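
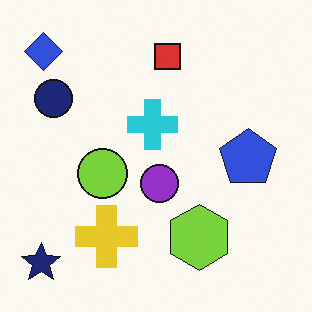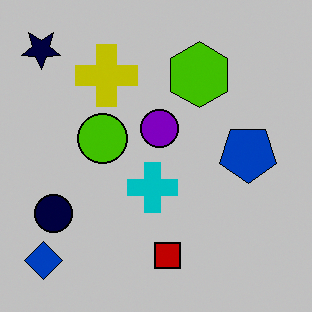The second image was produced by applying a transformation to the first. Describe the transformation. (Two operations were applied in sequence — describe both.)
Aggressively posterized, then flipped vertically (top ↔ bottom).

Each flat color has snapped to a coarser quantized level — most visibly, the near-white background has dropped to a flat grey. The navy star is in the bottom-left of the first image and the top-left of the second — shapes on opposite sides of the horizontal midline have swapped in a mirror flip.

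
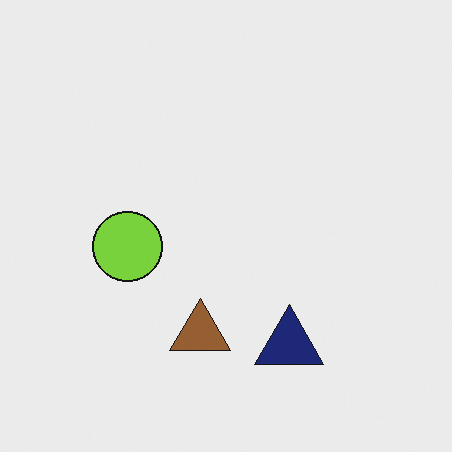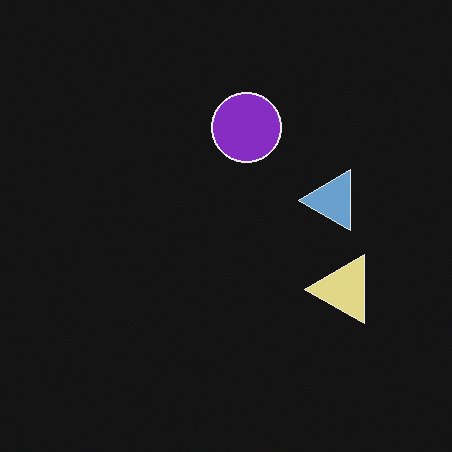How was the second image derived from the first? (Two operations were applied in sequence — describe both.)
The image was transposed (reflected across the top-left ↔ bottom-right diagonal), then color-inverted (negative).

Shapes have swapped their row and column positions — what was in the top-right is now in the bottom-left — a diagonal reflection. The light background has become dark and every shape's color is its complement — a photographic negative.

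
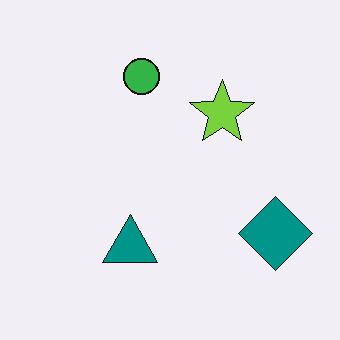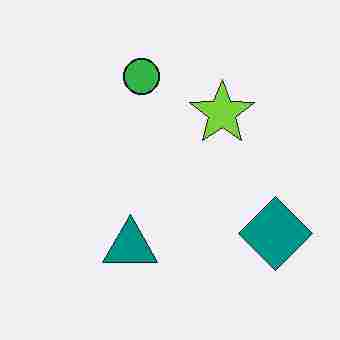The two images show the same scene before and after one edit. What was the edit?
The transformation is: degraded with heavy JPEG compression.

Blocky 8×8 compression artifacts appear around shape edges and the flat background shows ringing — characteristic JPEG degradation.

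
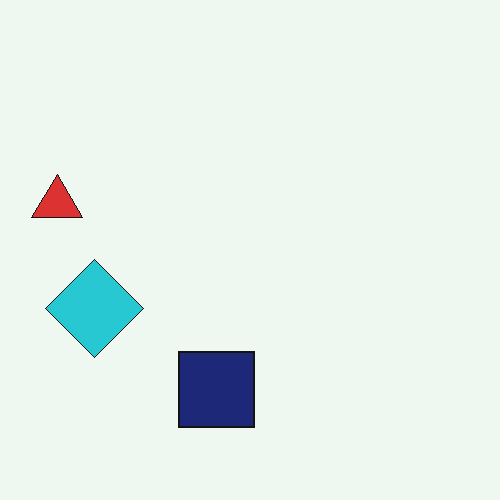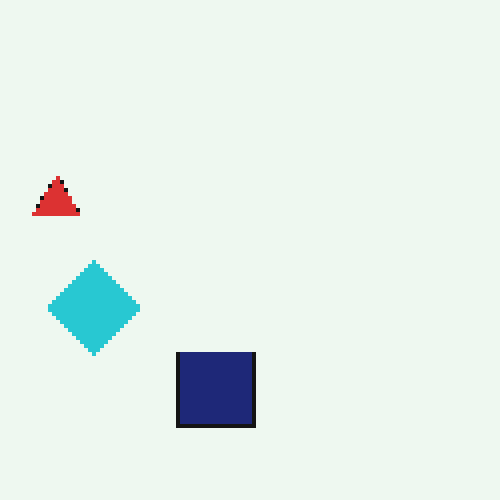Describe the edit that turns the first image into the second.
The second image is the first mildly pixelated.

Shapes are reduced to large square blocks; fine edges and outlines are lost — a downscale-then-upscale (mosaic) effect.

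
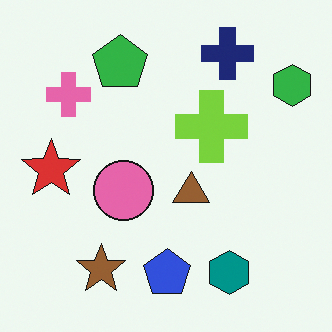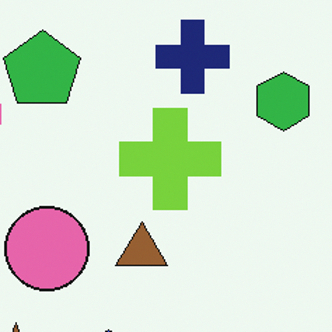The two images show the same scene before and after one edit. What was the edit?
Cropped to a modestly smaller region and rescaled.

The visible shapes are larger and the field of view is narrower; shapes near the original edges may be partly or wholly outside the frame — a crop-and-rescale.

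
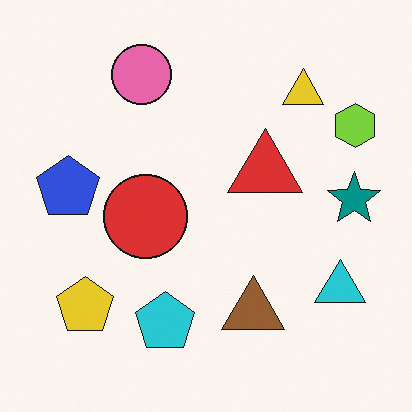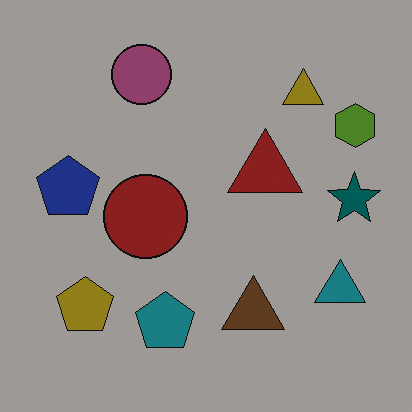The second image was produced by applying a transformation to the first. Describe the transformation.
Noticeably darkened.

Every pixel — background and shapes alike — is uniformly darkened.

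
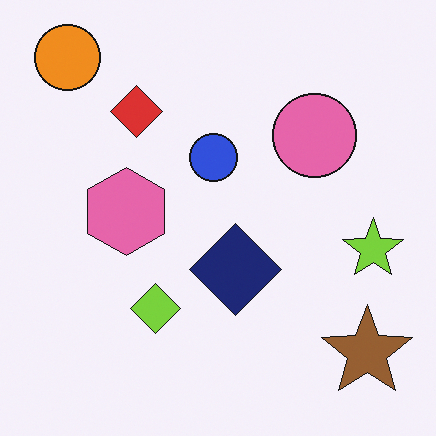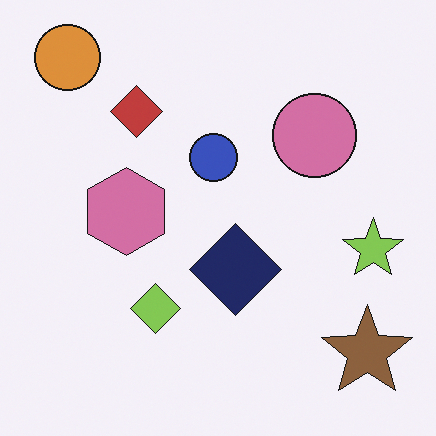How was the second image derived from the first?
The image was slightly desaturated.

All colors are more muted and greyish — a global saturation change.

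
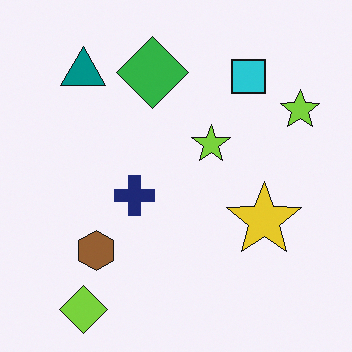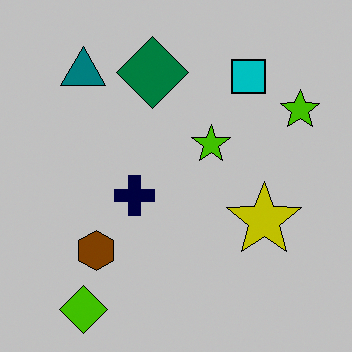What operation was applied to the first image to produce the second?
This is the original image heavily posterized to just a handful of flat colors.

Each flat color has snapped to a coarser quantized level — most visibly, the near-white background has dropped to a flat grey.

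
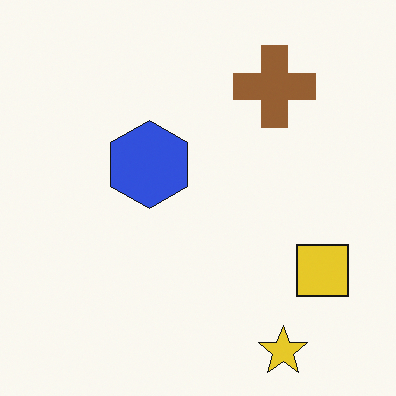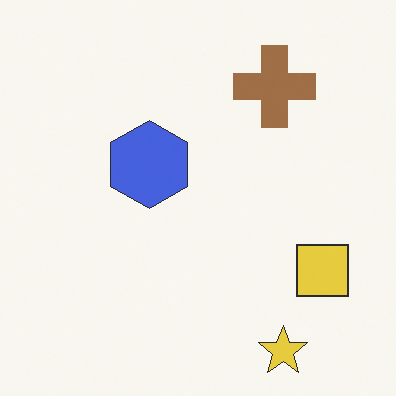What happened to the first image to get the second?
The second image is the first given slightly reduced contrast.

Tones are pushed toward mid-grey across the whole image — a global contrast change.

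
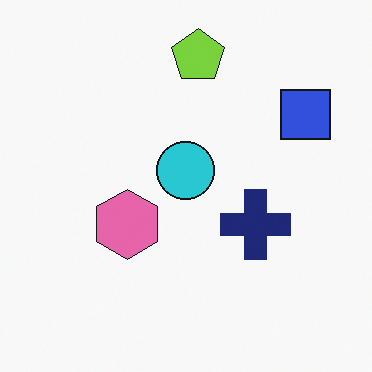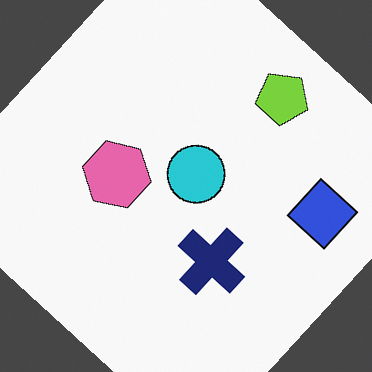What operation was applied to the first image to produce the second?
It was rotated clockwise by a large amount — several tens of degrees.

Every shape is tilted by the same angle and the image corners show triangular fill wedges — a whole-image rotation by a non-right angle.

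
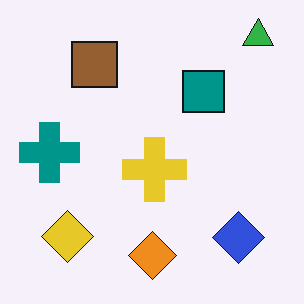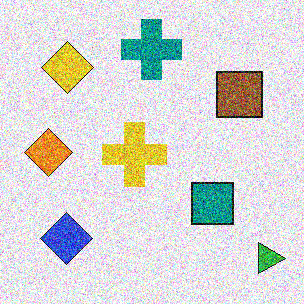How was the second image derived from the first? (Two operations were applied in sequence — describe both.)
The transformation is: rotated 90° clockwise, then degraded with heavy additive noise.

The green triangle sits in the top-right of the first image and the bottom-right of the second — consistent with a whole-image 90° clockwise rotation. Random speckle covers the whole image, including the flat background.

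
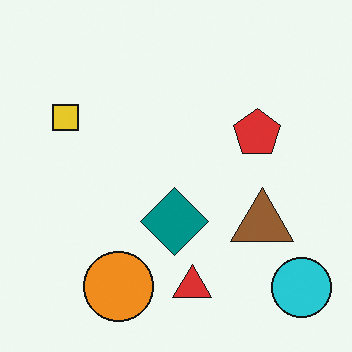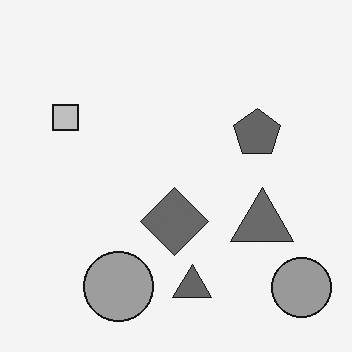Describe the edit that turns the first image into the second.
This is the original image converted to grayscale.

All color is removed — every shape is now a shade of grey.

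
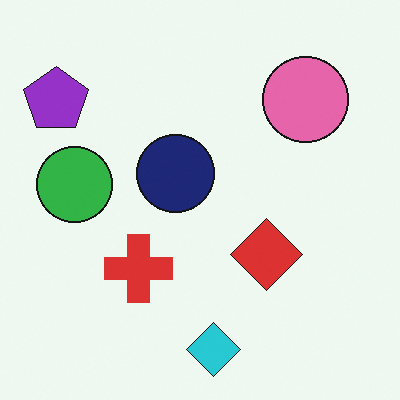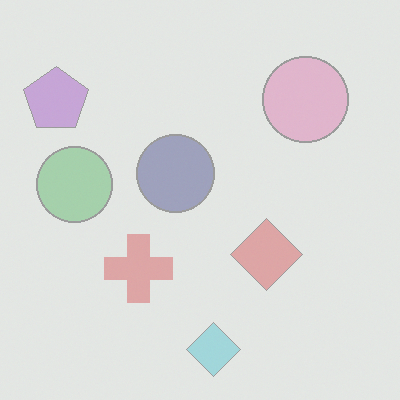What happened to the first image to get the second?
The second image is the first given much lower contrast.

Tones are pushed toward mid-grey across the whole image — a global contrast change.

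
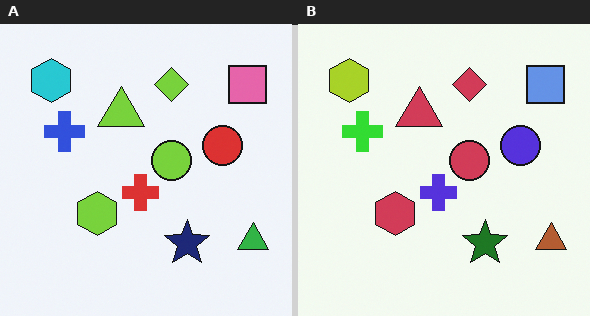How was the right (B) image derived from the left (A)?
The right (B) image is the left (A) hue-shifted through roughly half the color wheel.

Every shape's color has rotated by the same amount around the hue wheel — a uniform hue shift.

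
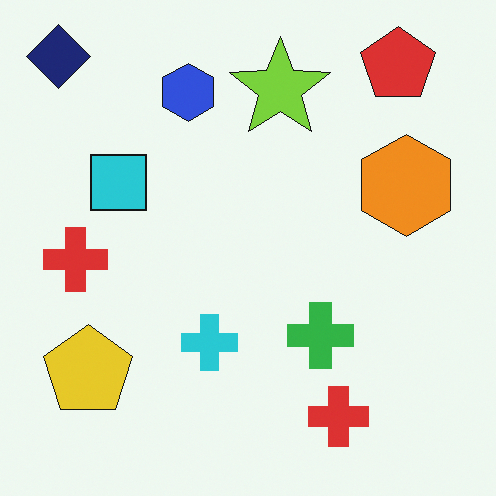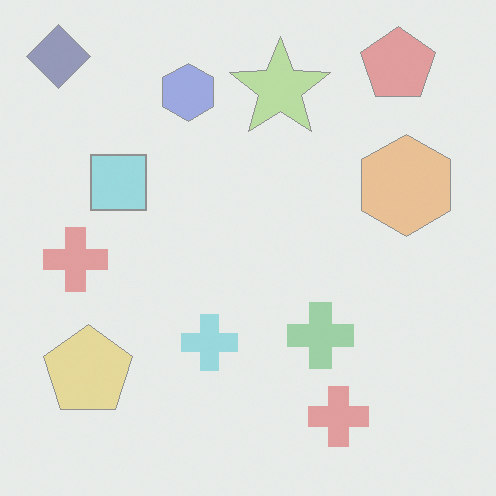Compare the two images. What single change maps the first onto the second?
It was washed out (contrast reduced).

Tones are pushed toward mid-grey across the whole image — a global contrast change.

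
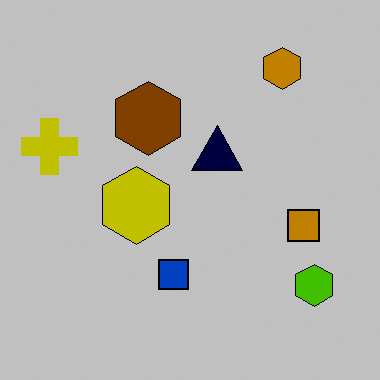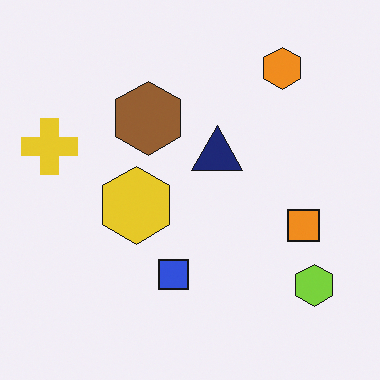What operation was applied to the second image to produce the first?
Aggressively posterized.

Each flat color has snapped to a coarser quantized level — most visibly, the near-white background has dropped to a flat grey.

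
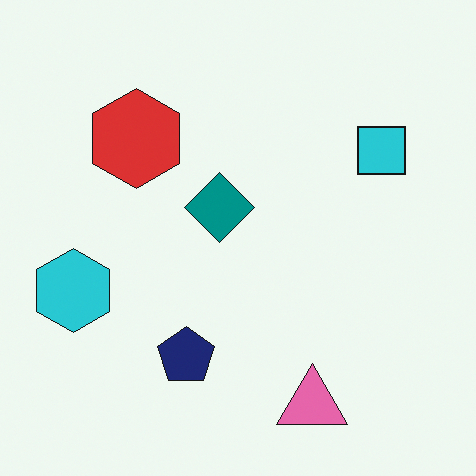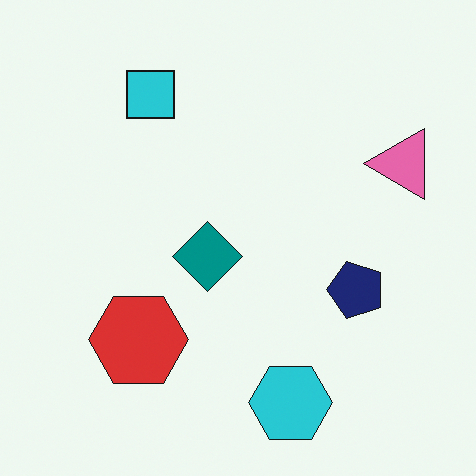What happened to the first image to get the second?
This is the original image rotated 90° counter-clockwise.

The pink triangle sits in the bottom of the first image and the right of the second — consistent with a whole-image 90° counter-clockwise rotation.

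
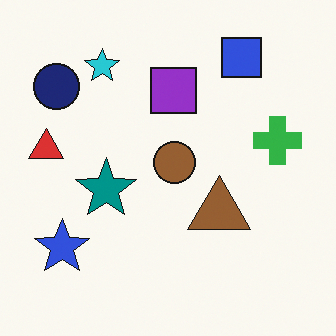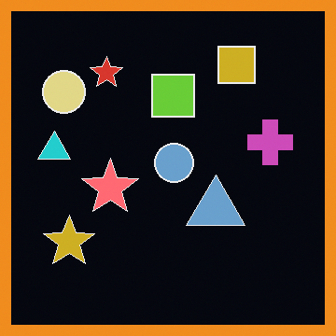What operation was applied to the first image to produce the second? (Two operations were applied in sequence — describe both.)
It was color-inverted (negative), then framed with a orange border.

The light background has become dark and every shape's color is its complement — a photographic negative. A solid orange frame runs around the edge of the second image, with the content slightly shrunk inside it.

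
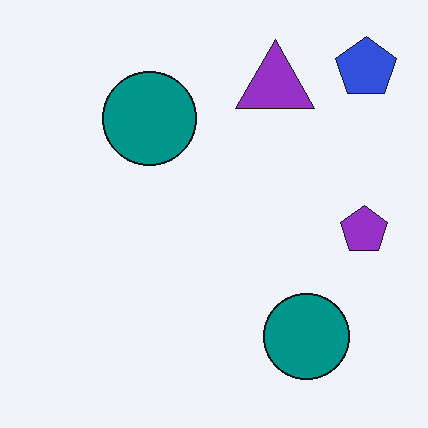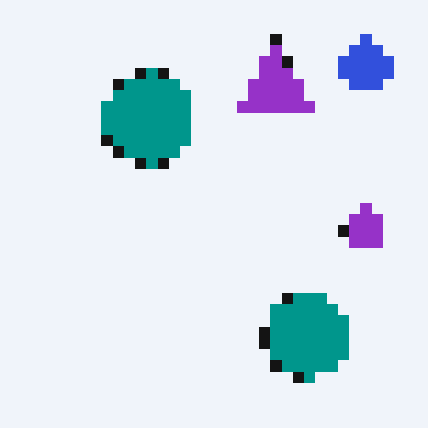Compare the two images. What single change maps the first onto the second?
The second image is the first coarsely pixelated.

Shapes are reduced to large square blocks; fine edges and outlines are lost — a downscale-then-upscale (mosaic) effect.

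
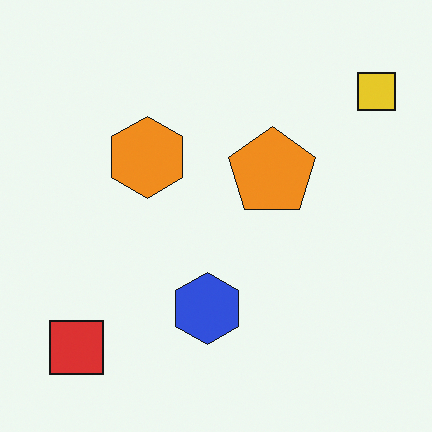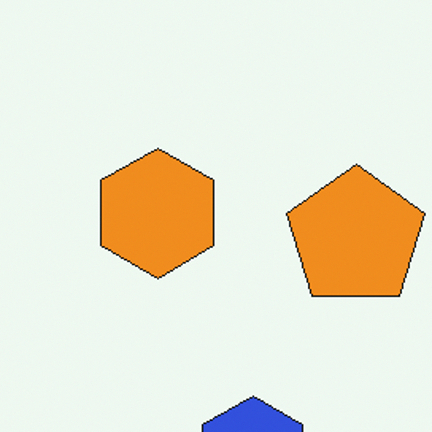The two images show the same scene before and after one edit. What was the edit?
Cropped to a modestly smaller region and rescaled.

The visible shapes are larger and the field of view is narrower; shapes near the original edges may be partly or wholly outside the frame — a crop-and-rescale.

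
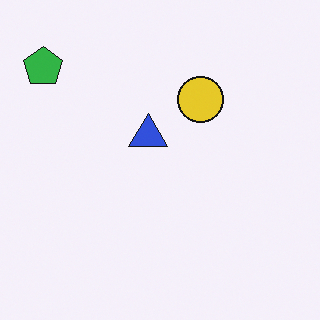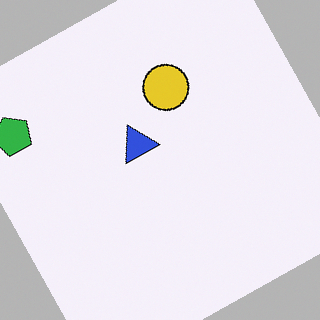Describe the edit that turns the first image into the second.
The transformation is: rotated counter-clockwise by a clearly visible amount.

Every shape is tilted by the same angle and the image corners show triangular fill wedges — a whole-image rotation by a non-right angle.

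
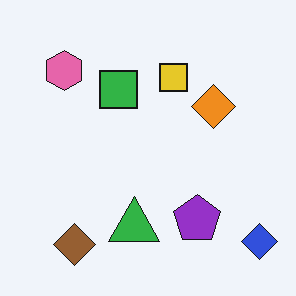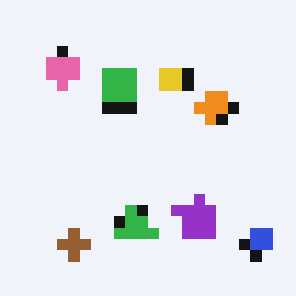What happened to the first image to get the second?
The second image is the first heavily pixelated into large blocks.

Shapes are reduced to large square blocks; fine edges and outlines are lost — a downscale-then-upscale (mosaic) effect.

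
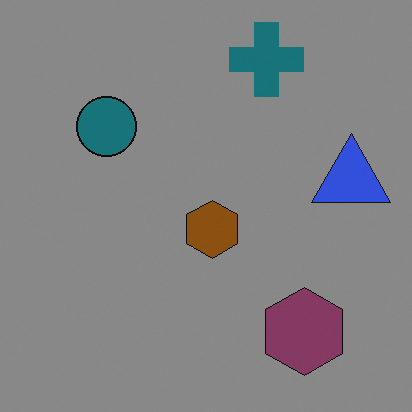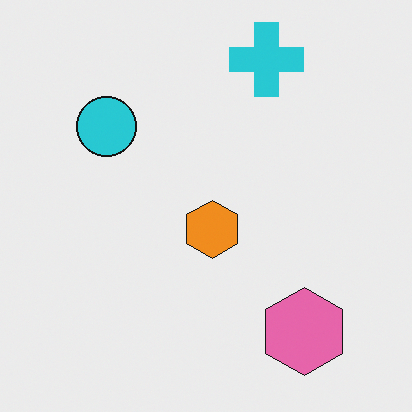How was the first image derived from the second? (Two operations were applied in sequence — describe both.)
This is the original image noticeably darkened, then overlaid with an additional blue triangle.

Every pixel — background and shapes alike — is uniformly darkened. A blue triangle appears in the first image that is absent from the second.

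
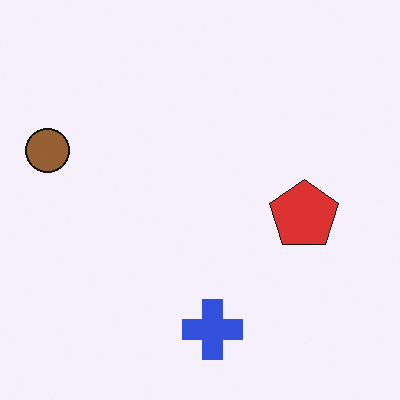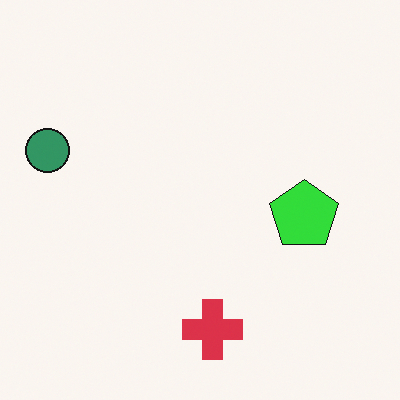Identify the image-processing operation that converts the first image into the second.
Hue-shifted by a moderate amount.

Every shape's color has rotated by the same amount around the hue wheel — a uniform hue shift.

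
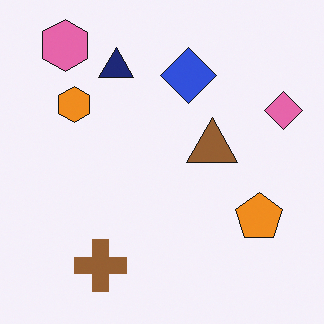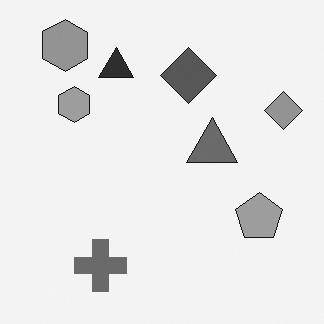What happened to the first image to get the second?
The second image is the first converted to grayscale.

All color is removed — every shape is now a shade of grey.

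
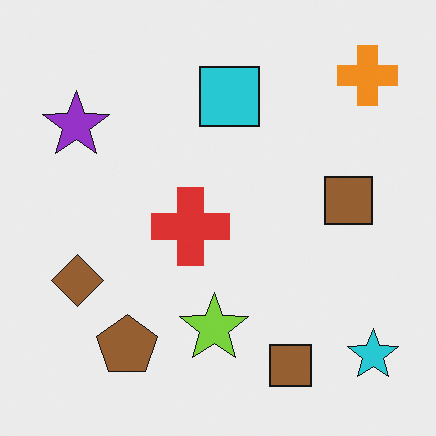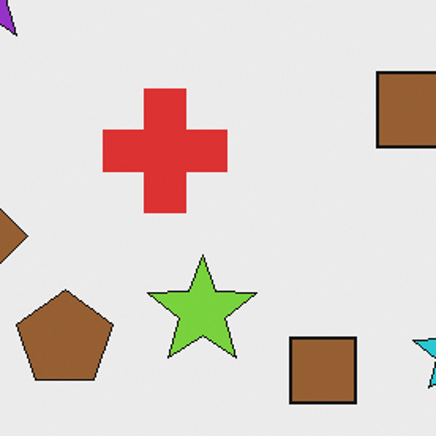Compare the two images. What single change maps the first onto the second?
Cropped slightly and scaled back up.

The visible shapes are larger and the field of view is narrower; shapes near the original edges may be partly or wholly outside the frame — a crop-and-rescale.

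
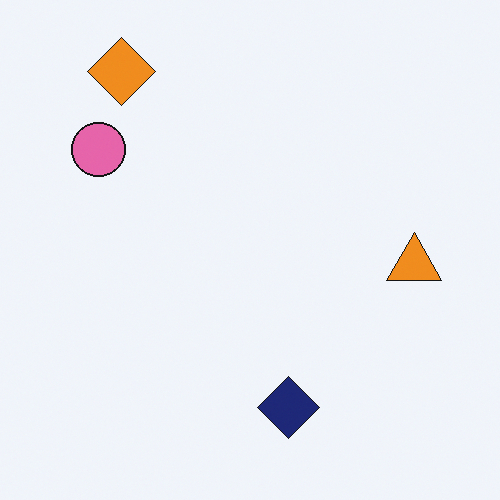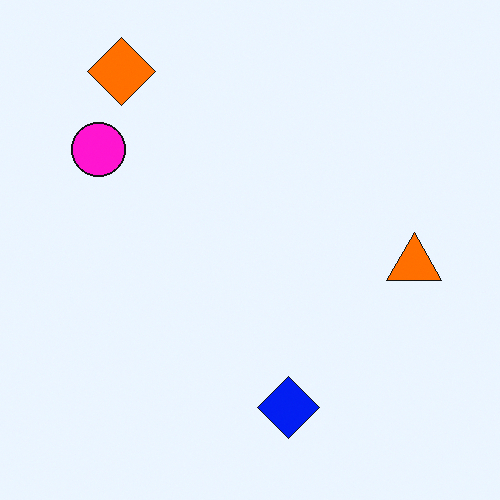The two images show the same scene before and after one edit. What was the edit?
The second image is the first made much more vivid (saturation change).

All colors are more vivid — a global saturation change.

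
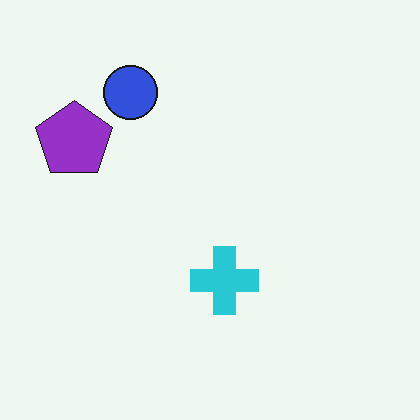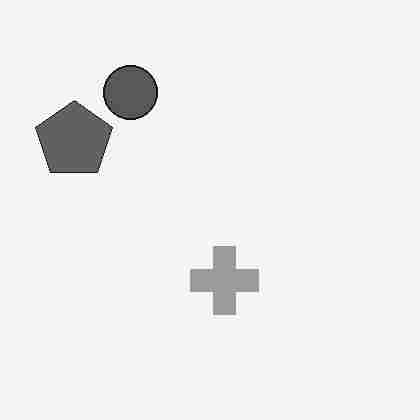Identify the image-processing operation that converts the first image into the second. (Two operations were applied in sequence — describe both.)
The image was converted to grayscale, then heavily JPEG-compressed with obvious blocking artifacts.

All color is removed — every shape is now a shade of grey. Blocky 8×8 compression artifacts appear around shape edges and the flat background shows ringing — characteristic JPEG degradation.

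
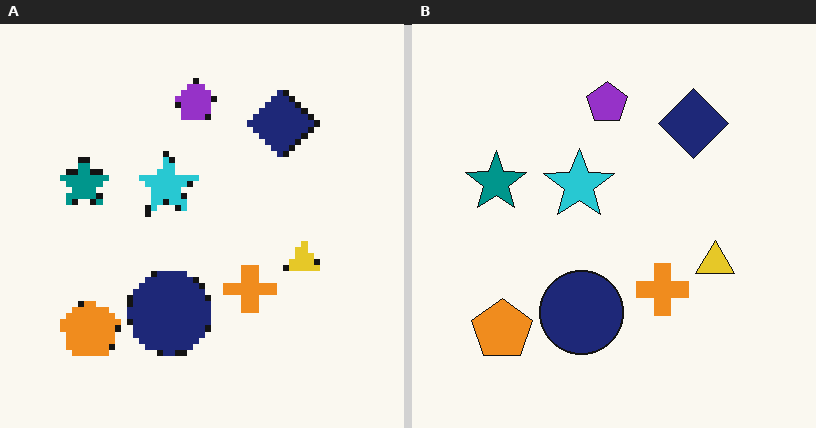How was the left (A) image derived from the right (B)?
The left (A) image is the right (B) pixelated into visible square blocks.

Shapes are reduced to large square blocks; fine edges and outlines are lost — a downscale-then-upscale (mosaic) effect.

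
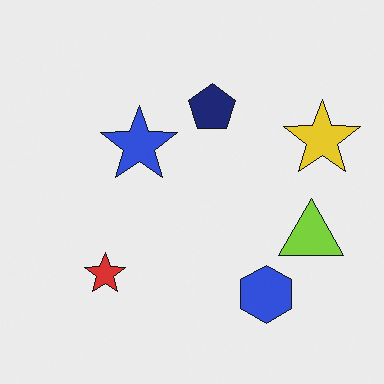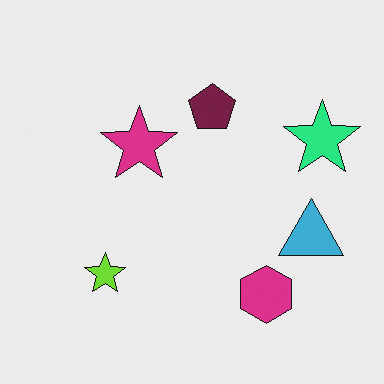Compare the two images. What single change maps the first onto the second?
The image was hue-shifted through roughly a third of the color wheel.

Every shape's color has rotated by the same amount around the hue wheel — a uniform hue shift.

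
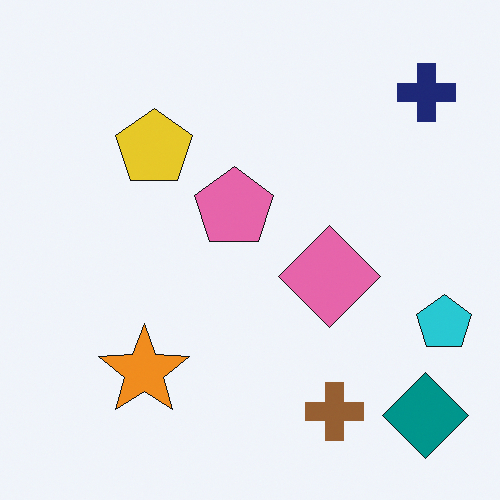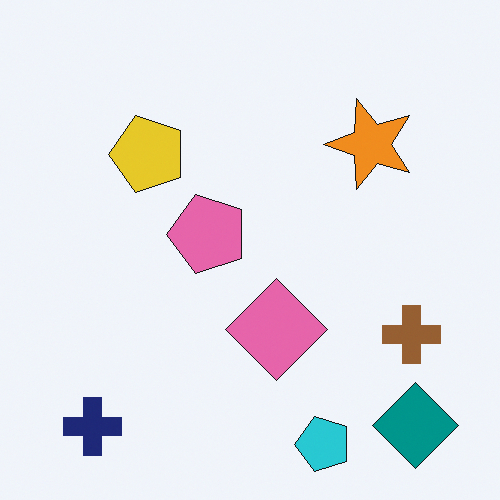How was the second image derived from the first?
The second image is the first transposed (reflected across the top-left ↔ bottom-right diagonal).

Shapes have swapped their row and column positions — what was in the top-right is now in the bottom-left — a diagonal reflection.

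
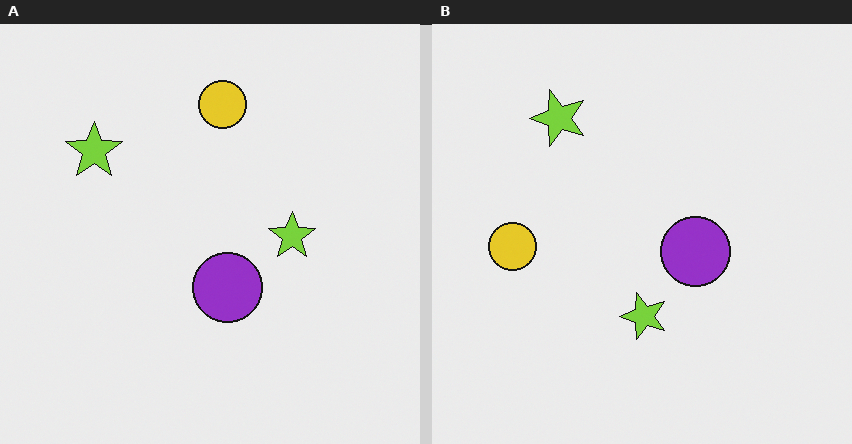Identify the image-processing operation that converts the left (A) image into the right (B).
The image was transposed (reflected across the top-left ↔ bottom-right diagonal).

Shapes have swapped their row and column positions — what was in the top-right is now in the bottom-left — a diagonal reflection.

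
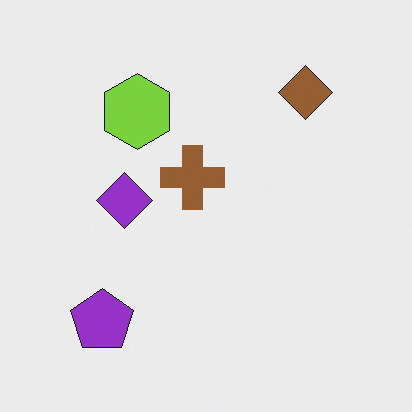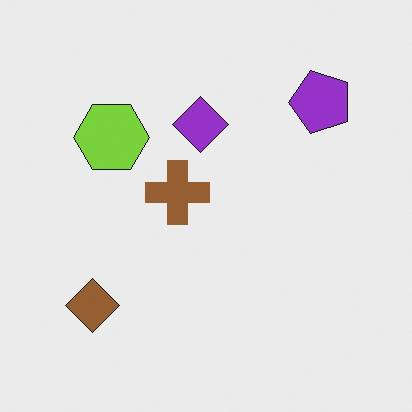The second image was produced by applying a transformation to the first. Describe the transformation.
The transformation is: transposed (reflected across the top-left ↔ bottom-right diagonal).

Shapes have swapped their row and column positions — what was in the top-right is now in the bottom-left — a diagonal reflection.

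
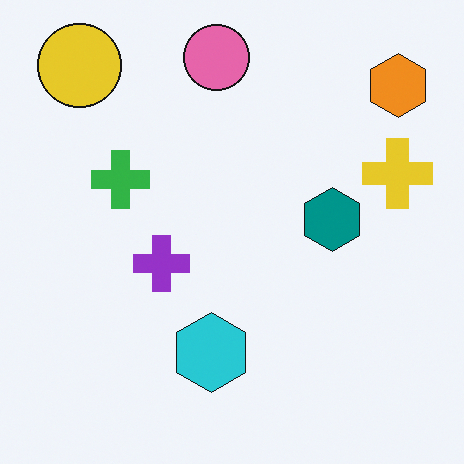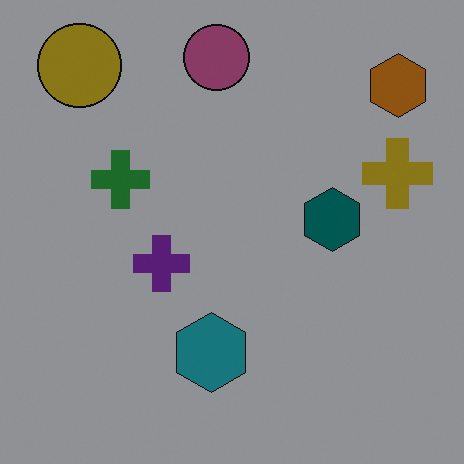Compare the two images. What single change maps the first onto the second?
This is the original image noticeably darkened.

Every pixel — background and shapes alike — is uniformly darkened.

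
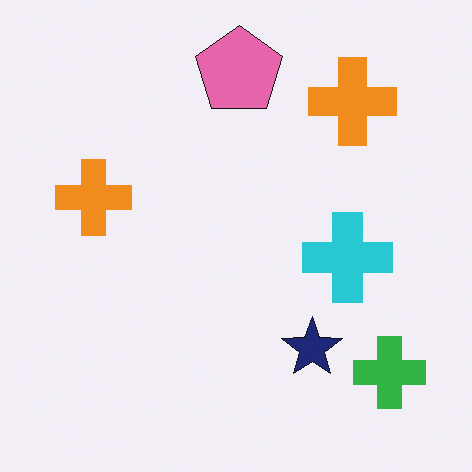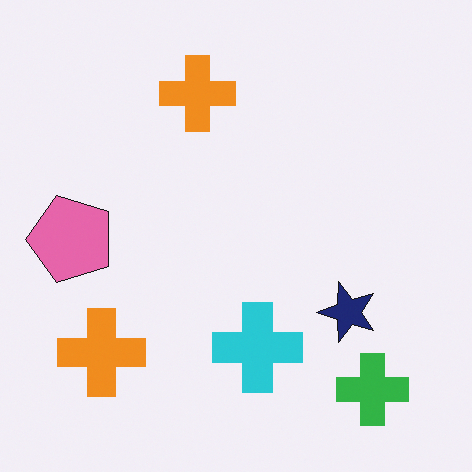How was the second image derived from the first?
It was transposed (reflected across the top-left ↔ bottom-right diagonal).

Shapes have swapped their row and column positions — what was in the top-right is now in the bottom-left — a diagonal reflection.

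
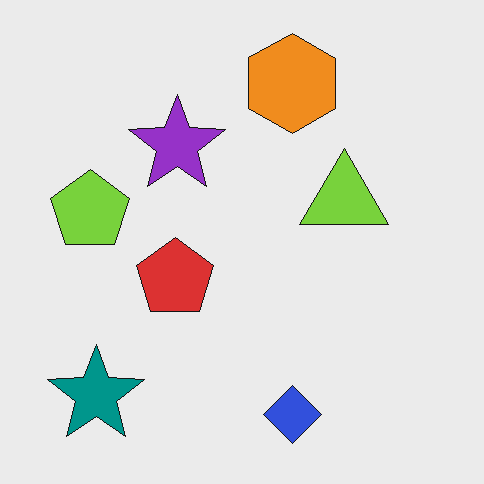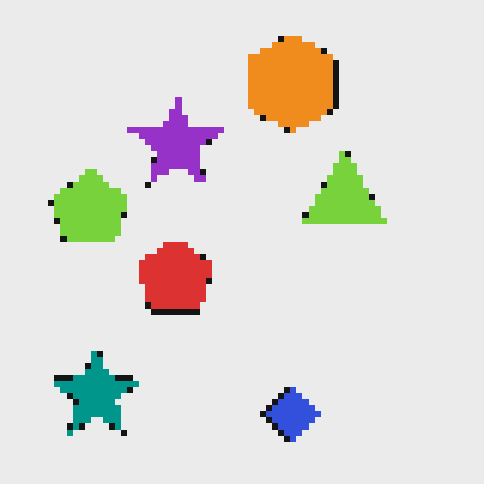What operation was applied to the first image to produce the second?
This is the original image moderately pixelated.

Shapes are reduced to large square blocks; fine edges and outlines are lost — a downscale-then-upscale (mosaic) effect.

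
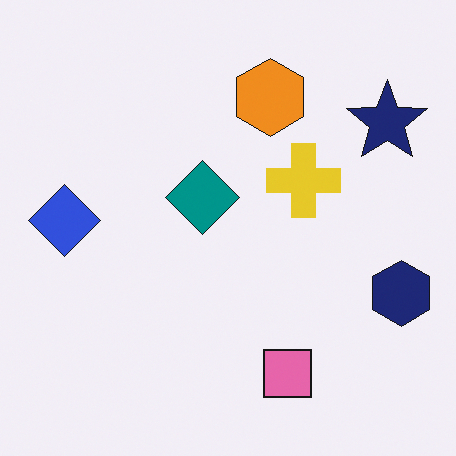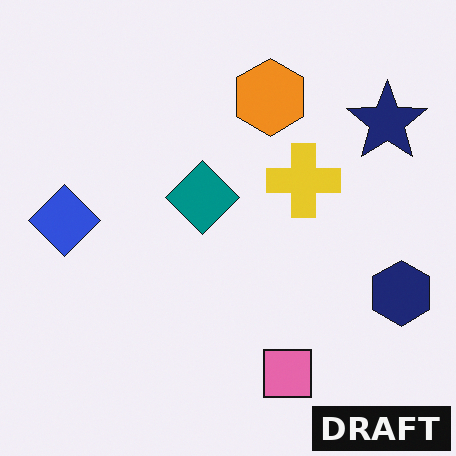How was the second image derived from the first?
It was watermarked with the text "DRAFT" in the lower-right corner.

A dark label reading "DRAFT" appears in the lower-right corner.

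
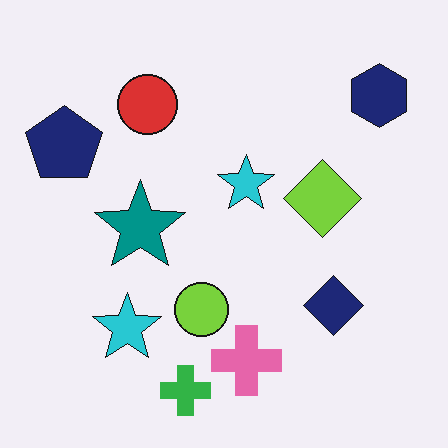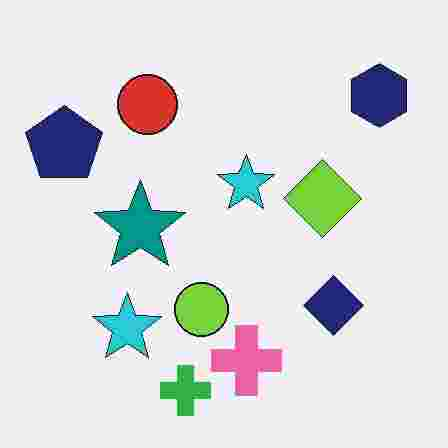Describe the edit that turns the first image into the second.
Heavily JPEG-compressed with obvious blocking artifacts.

Blocky 8×8 compression artifacts appear around shape edges and the flat background shows ringing — characteristic JPEG degradation.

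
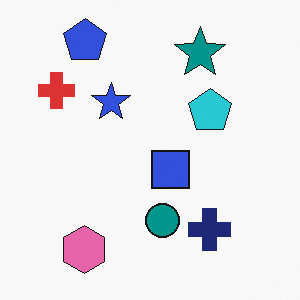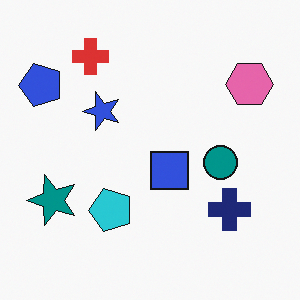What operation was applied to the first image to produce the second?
The image was transposed (reflected across the top-left ↔ bottom-right diagonal).

Shapes have swapped their row and column positions — what was in the top-right is now in the bottom-left — a diagonal reflection.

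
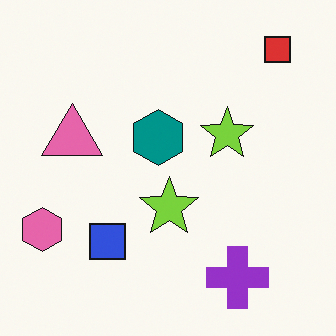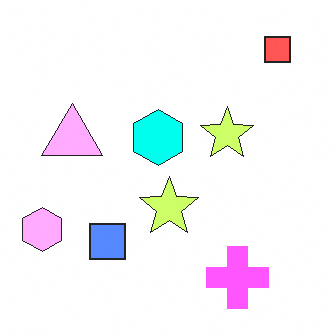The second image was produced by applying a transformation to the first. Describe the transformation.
This is the original image brightened a lot.

Every pixel — background and shapes alike — is uniformly brightened.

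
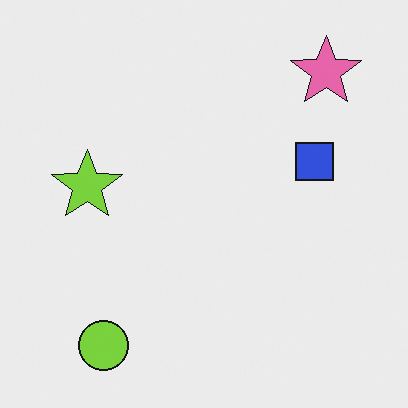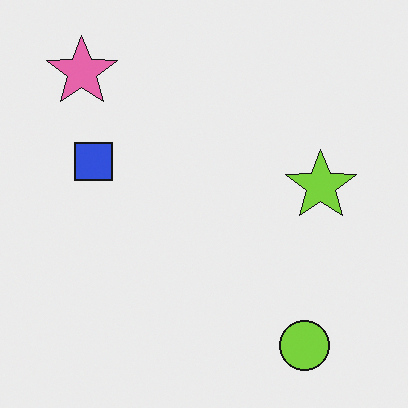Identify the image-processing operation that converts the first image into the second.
It was flipped horizontally (left ↔ right).

The pink star is in the top-right of the first image and the top-left of the second — shapes on opposite sides of the vertical midline have swapped in a mirror flip.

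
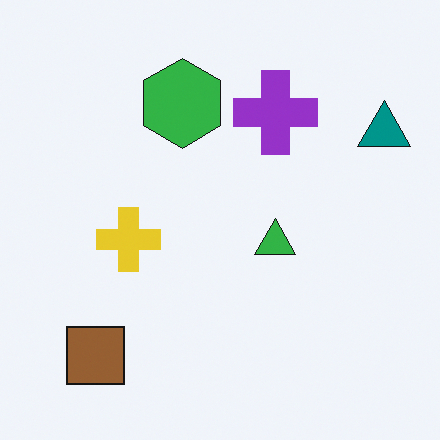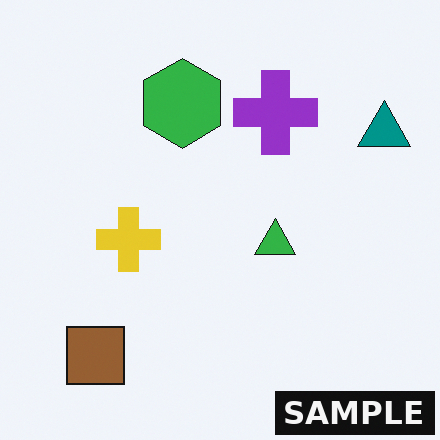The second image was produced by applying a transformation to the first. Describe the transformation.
Watermarked with the text "SAMPLE" in the lower-right corner.

A dark label reading "SAMPLE" appears in the lower-right corner.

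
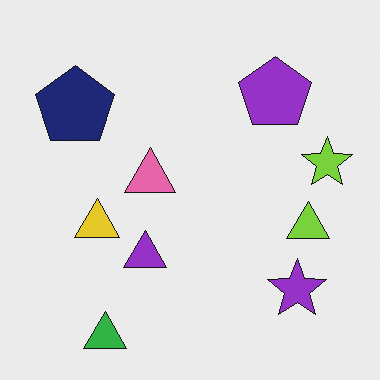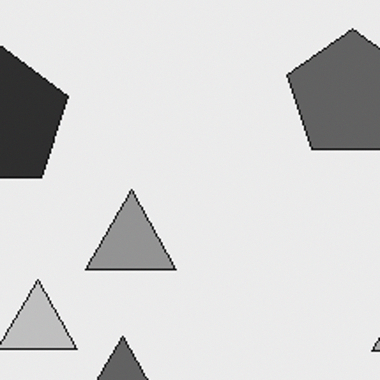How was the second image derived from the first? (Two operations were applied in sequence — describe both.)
The second image is the first converted to grayscale, then cropped to a noticeably smaller region and rescaled.

All color is removed — every shape is now a shade of grey. The visible shapes are larger and the field of view is narrower; shapes near the original edges may be partly or wholly outside the frame — a crop-and-rescale.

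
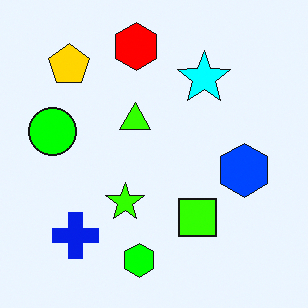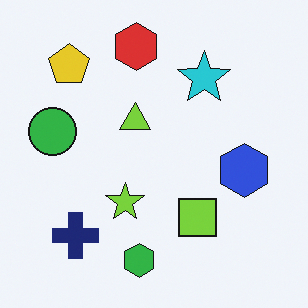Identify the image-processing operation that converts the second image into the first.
This is the original image made much more vivid (saturation change).

All colors are more vivid — a global saturation change.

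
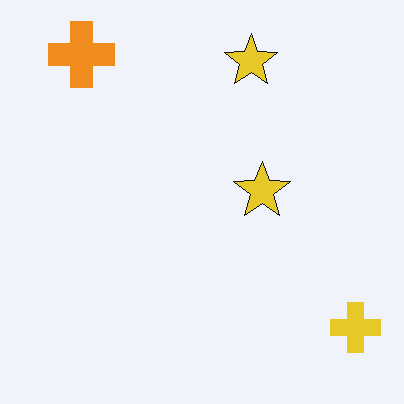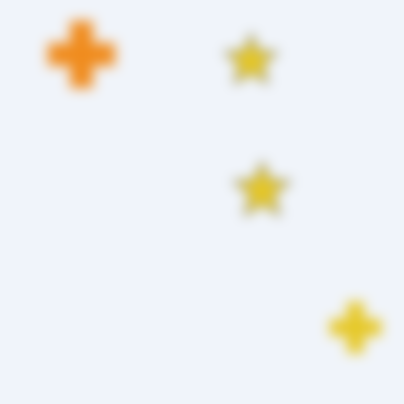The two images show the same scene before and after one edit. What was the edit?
The image was heavily blurred.

Shape edges and outlines are uniformly softened across the whole image.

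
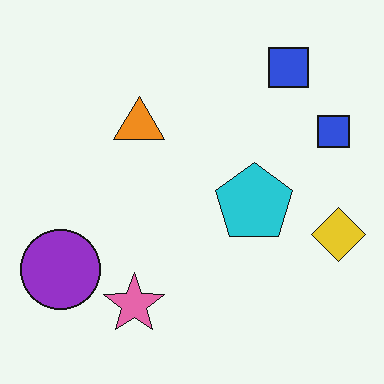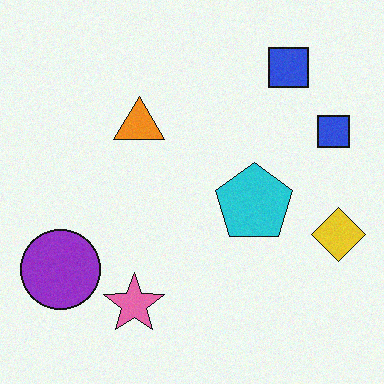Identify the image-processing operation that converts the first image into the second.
The second image is the first degraded with subtle gaussian noise.

Random speckle covers the whole image, including the flat background.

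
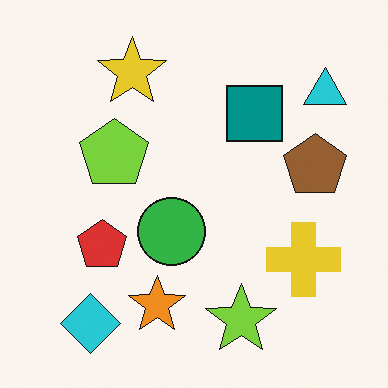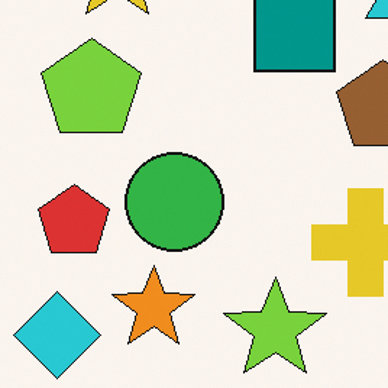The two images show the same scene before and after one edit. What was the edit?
The second image is the first cropped slightly and scaled back up.

The visible shapes are larger and the field of view is narrower; shapes near the original edges may be partly or wholly outside the frame — a crop-and-rescale.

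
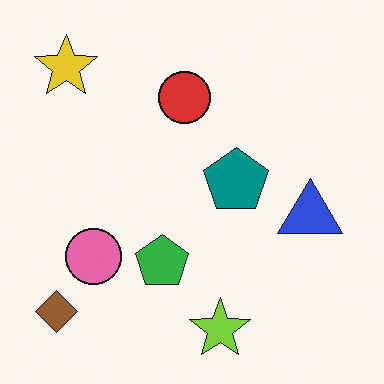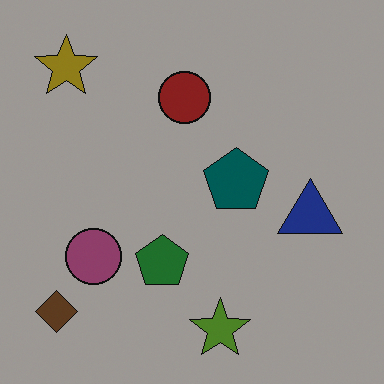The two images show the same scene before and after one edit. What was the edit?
Substantially darkened.

Every pixel — background and shapes alike — is uniformly darkened.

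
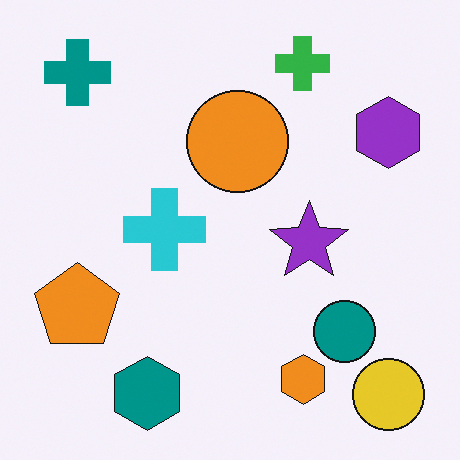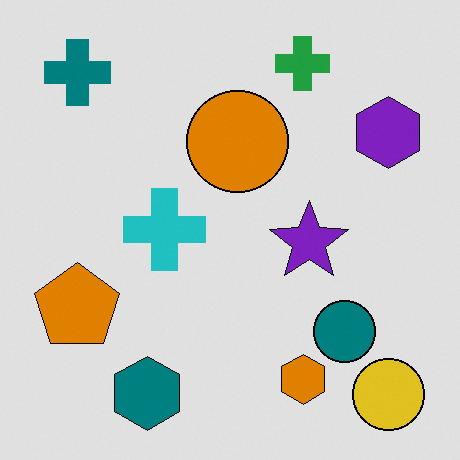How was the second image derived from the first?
It was posterized to a reduced palette.

Each flat color has snapped to a coarser quantized level — most visibly, the near-white background has dropped to a flat grey.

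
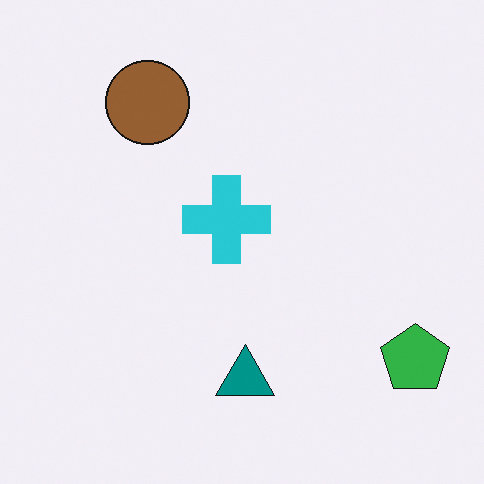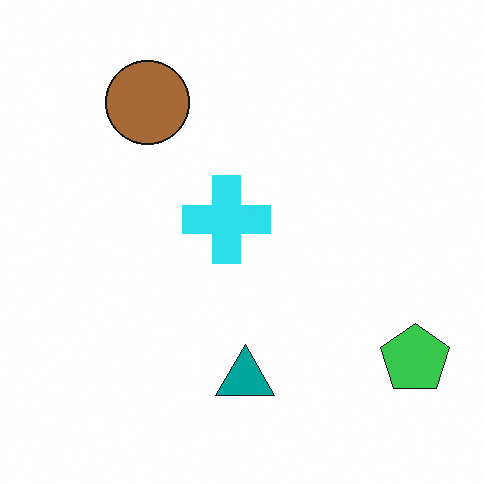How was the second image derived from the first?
The image was brightened a little.

Every pixel — background and shapes alike — is uniformly brightened.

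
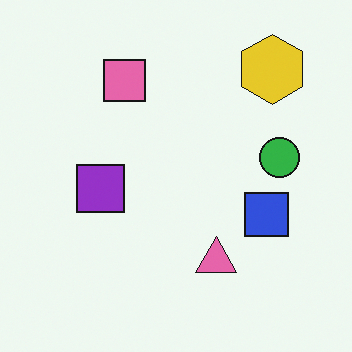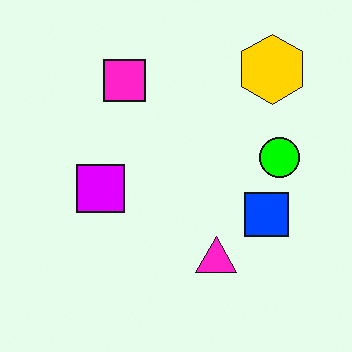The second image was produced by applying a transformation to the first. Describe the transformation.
The transformation is: heavily oversaturated.

All colors are more vivid — a global saturation change.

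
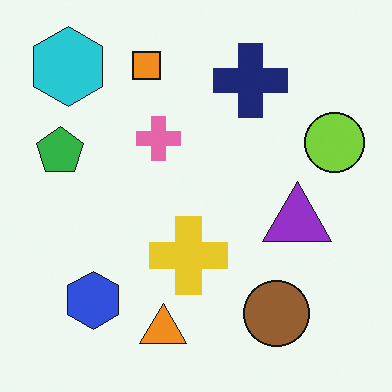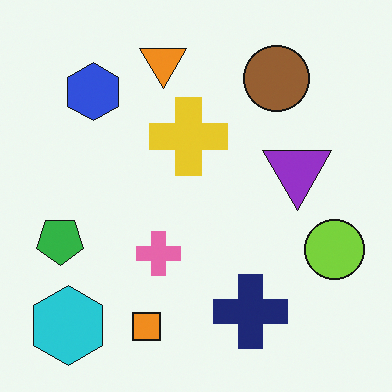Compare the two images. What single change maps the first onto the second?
Flipped vertically (top ↔ bottom).

The orange triangle is in the bottom of the first image and the top of the second — shapes on opposite sides of the horizontal midline have swapped in a mirror flip.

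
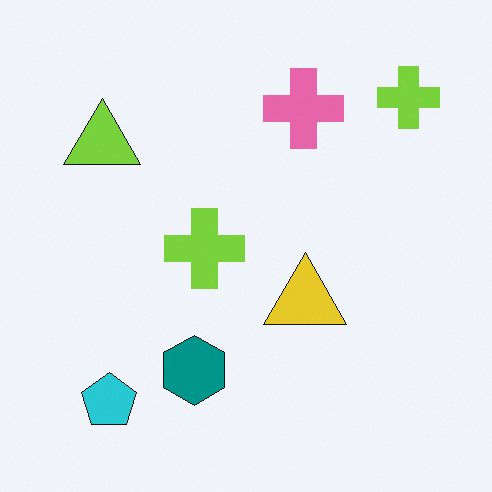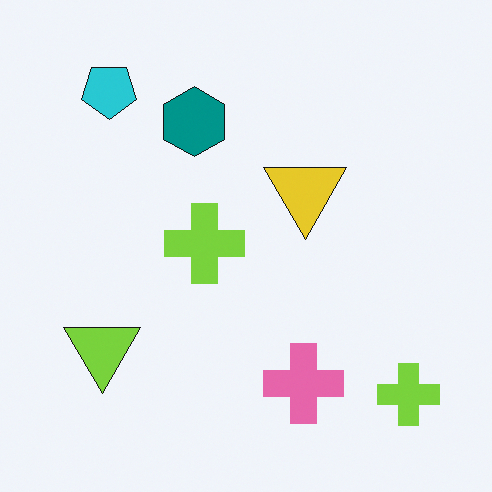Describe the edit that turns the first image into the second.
It was flipped vertically (top ↔ bottom).

The cyan pentagon is in the bottom-left of the first image and the top-left of the second — shapes on opposite sides of the horizontal midline have swapped in a mirror flip.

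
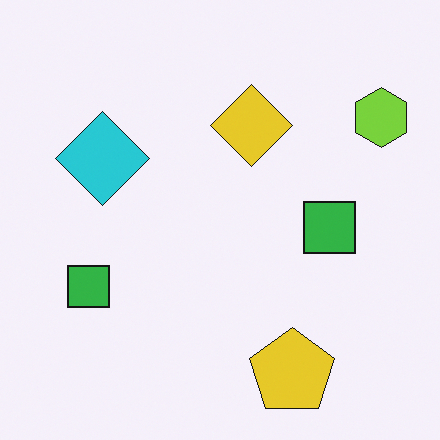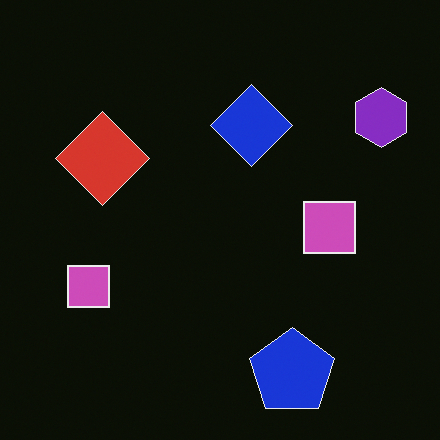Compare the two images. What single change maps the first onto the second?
It was color-inverted (negative).

The light background has become dark and every shape's color is its complement — a photographic negative.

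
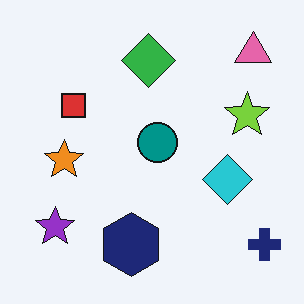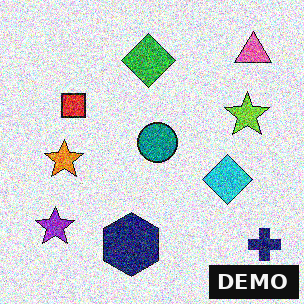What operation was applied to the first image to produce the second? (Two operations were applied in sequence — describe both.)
The second image is the first degraded with a thick layer of grain, then watermarked with the text "DEMO" in the lower-right corner.

Random speckle covers the whole image, including the flat background. A dark label reading "DEMO" appears in the lower-right corner.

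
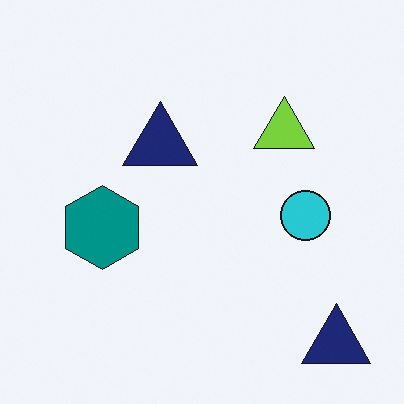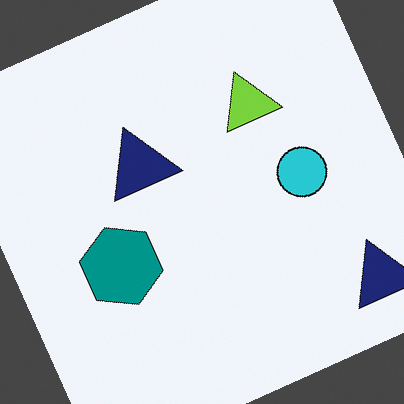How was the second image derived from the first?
The image was rotated counter-clockwise by a moderate amount.

Every shape is tilted by the same angle and the image corners show triangular fill wedges — a whole-image rotation by a non-right angle.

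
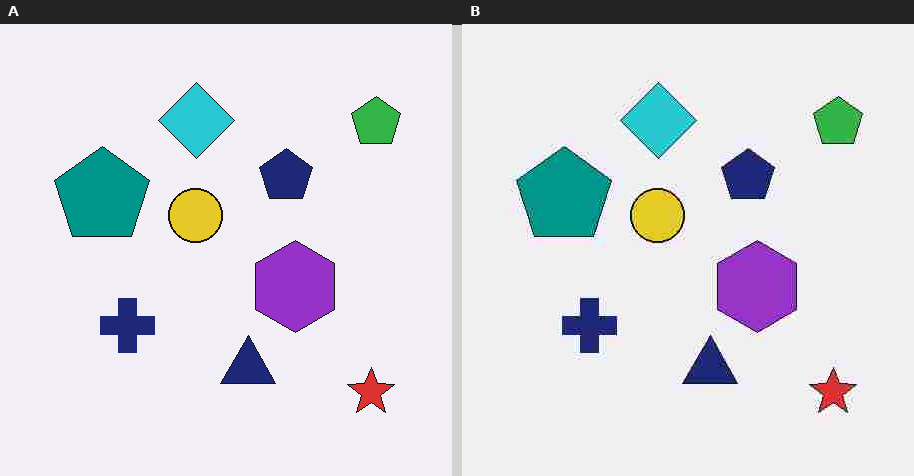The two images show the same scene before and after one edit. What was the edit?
This is the original image degraded with heavy JPEG compression.

Blocky 8×8 compression artifacts appear around shape edges and the flat background shows ringing — characteristic JPEG degradation.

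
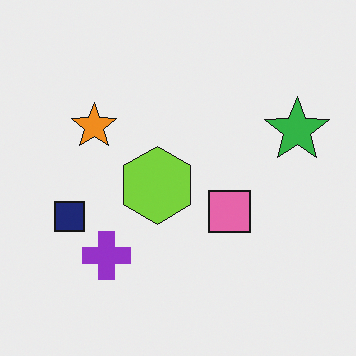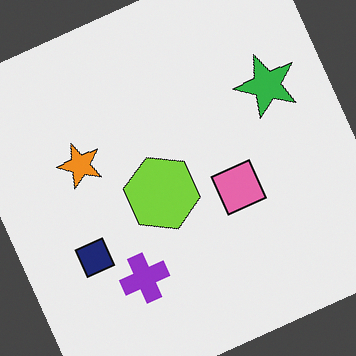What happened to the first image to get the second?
The second image is the first rotated counter-clockwise by a clearly visible amount.

Every shape is tilted by the same angle and the image corners show triangular fill wedges — a whole-image rotation by a non-right angle.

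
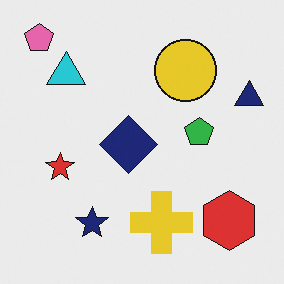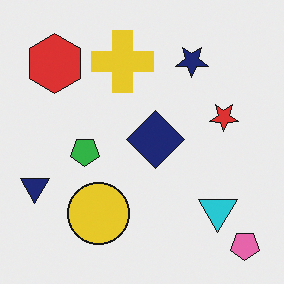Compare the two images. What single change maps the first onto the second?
This is the original image rotated 180°.

The pink pentagon sits in the top-left of the first image and the bottom-right of the second — consistent with a whole-image 180° rotation.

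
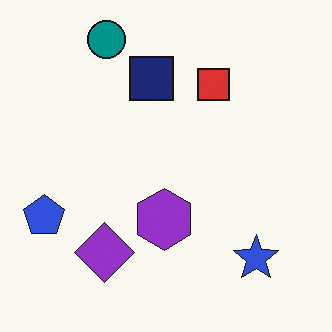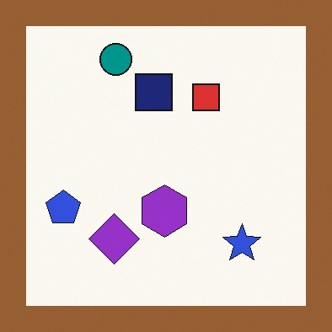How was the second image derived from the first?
The transformation is: framed with a brown border.

A solid brown frame runs around the edge of the second image, with the content slightly shrunk inside it.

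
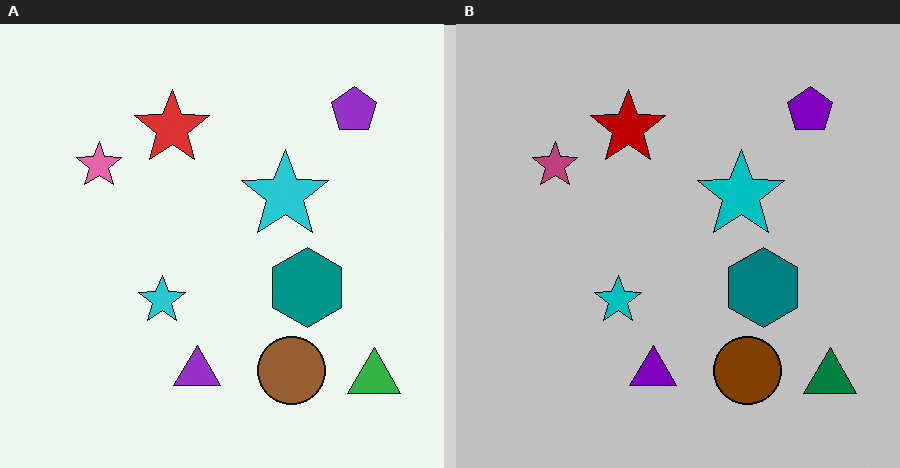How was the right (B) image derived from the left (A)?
The image was aggressively posterized.

Each flat color has snapped to a coarser quantized level — most visibly, the near-white background has dropped to a flat grey.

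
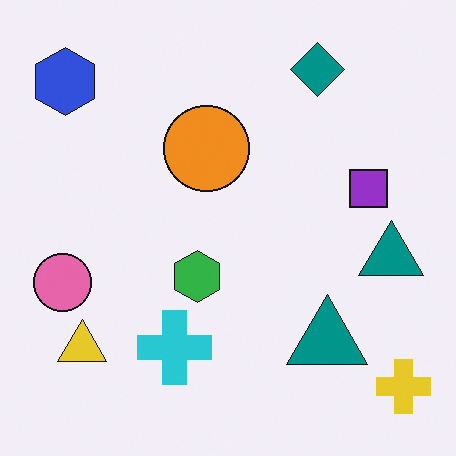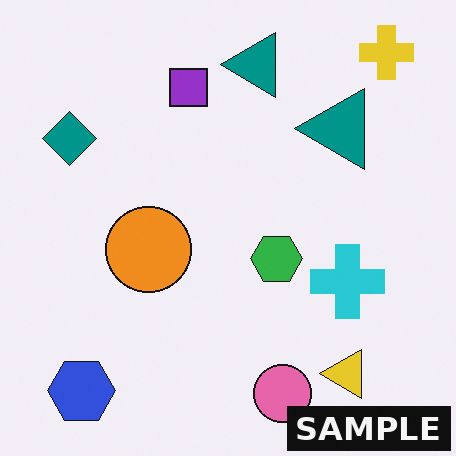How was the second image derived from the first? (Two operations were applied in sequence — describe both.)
This is the original image rotated 90° counter-clockwise, then watermarked with the text "SAMPLE" in the lower-right corner.

The yellow cross sits in the bottom-right of the first image and the top-right of the second — consistent with a whole-image 90° counter-clockwise rotation. A dark label reading "SAMPLE" appears in the lower-right corner.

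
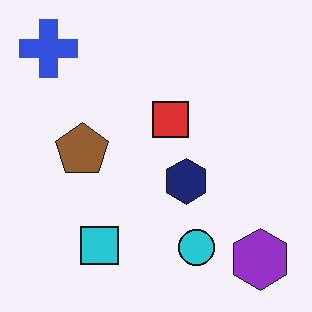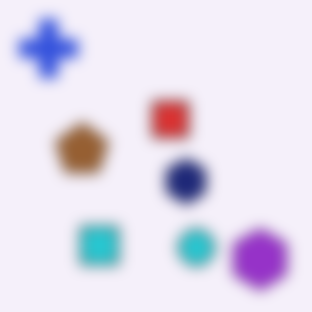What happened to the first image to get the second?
The image was strongly gaussian-blurred.

Shape edges and outlines are uniformly softened across the whole image.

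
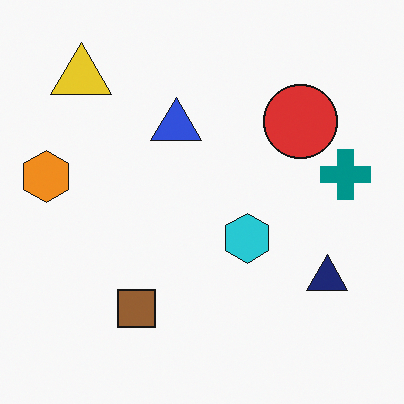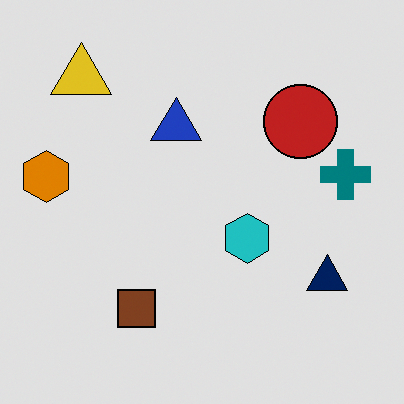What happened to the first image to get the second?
The image was moderately posterized.

Each flat color has snapped to a coarser quantized level — most visibly, the near-white background has dropped to a flat grey.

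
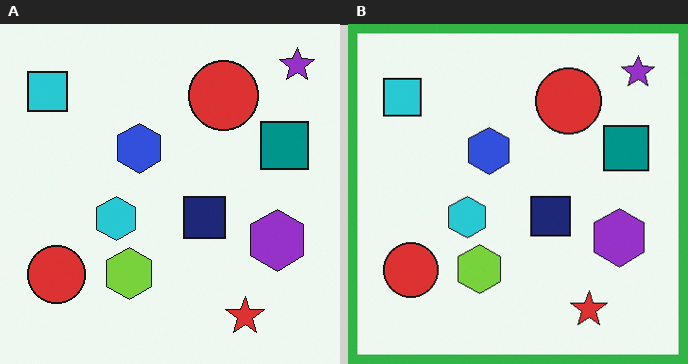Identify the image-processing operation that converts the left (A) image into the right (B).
Framed with a green border.

A solid green frame runs around the edge of the right (B) image, with the content slightly shrunk inside it.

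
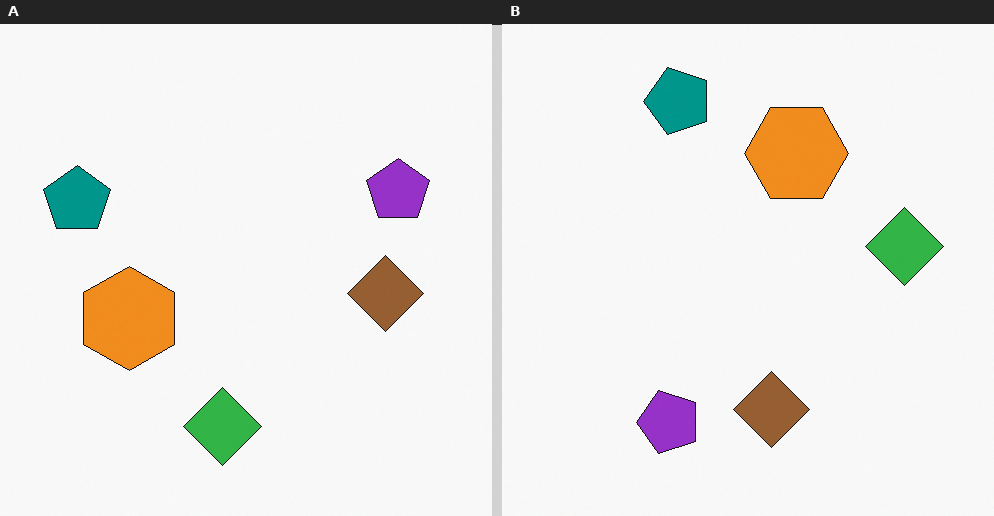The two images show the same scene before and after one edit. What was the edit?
The transformation is: transposed (reflected across the top-left ↔ bottom-right diagonal).

Shapes have swapped their row and column positions — what was in the top-right is now in the bottom-left — a diagonal reflection.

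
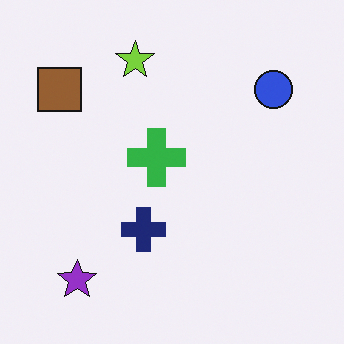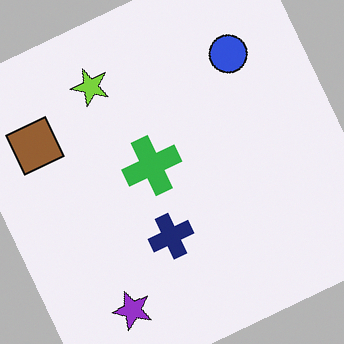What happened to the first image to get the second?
Rotated counter-clockwise by a moderate amount.

Every shape is tilted by the same angle and the image corners show triangular fill wedges — a whole-image rotation by a non-right angle.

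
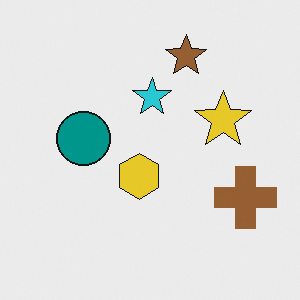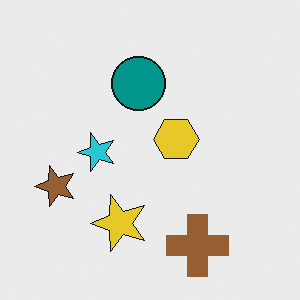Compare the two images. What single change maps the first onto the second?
It was transposed (reflected across the top-left ↔ bottom-right diagonal).

Shapes have swapped their row and column positions — what was in the top-right is now in the bottom-left — a diagonal reflection.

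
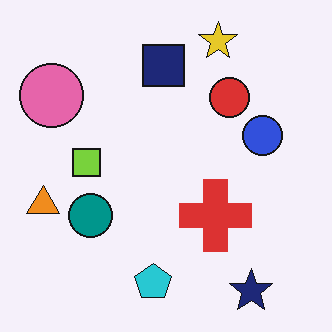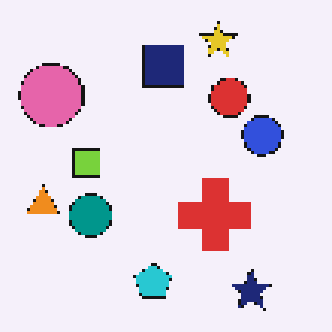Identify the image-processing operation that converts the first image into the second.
The second image is the first mildly pixelated.

Shapes are reduced to large square blocks; fine edges and outlines are lost — a downscale-then-upscale (mosaic) effect.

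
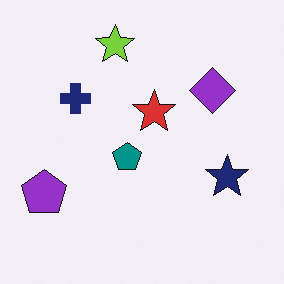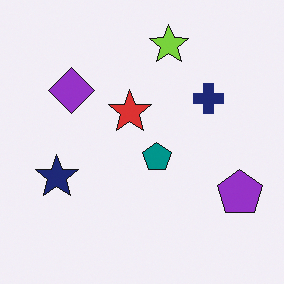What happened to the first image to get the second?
Flipped horizontally (left ↔ right).

The purple pentagon is in the bottom-left of the first image and the bottom-right of the second — shapes on opposite sides of the vertical midline have swapped in a mirror flip.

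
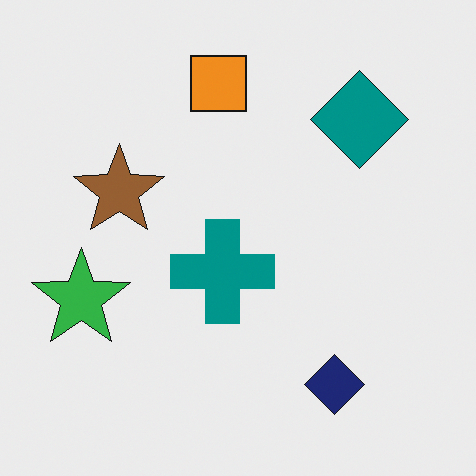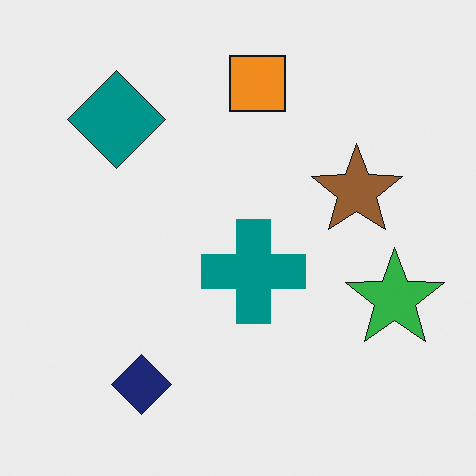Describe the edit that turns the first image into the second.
The transformation is: flipped horizontally (left ↔ right).

The green star is in the left of the first image and the right of the second — shapes on opposite sides of the vertical midline have swapped in a mirror flip.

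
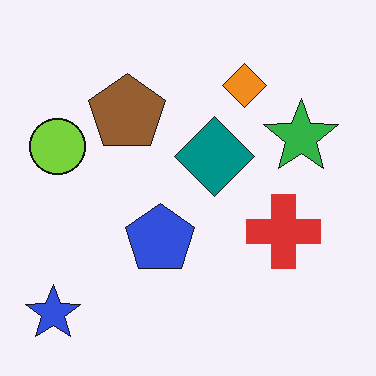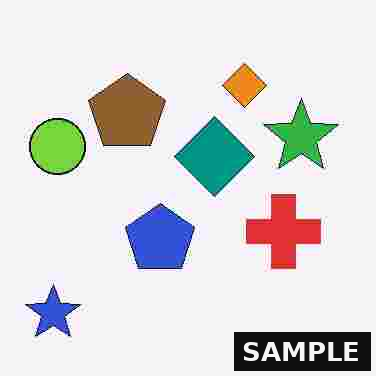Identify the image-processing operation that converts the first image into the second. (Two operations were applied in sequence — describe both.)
The image was degraded with heavy JPEG compression, then watermarked with the text "SAMPLE" in the lower-right corner.

Blocky 8×8 compression artifacts appear around shape edges and the flat background shows ringing — characteristic JPEG degradation. A dark label reading "SAMPLE" appears in the lower-right corner.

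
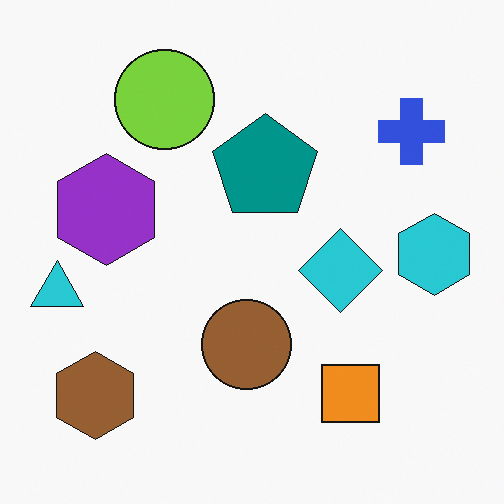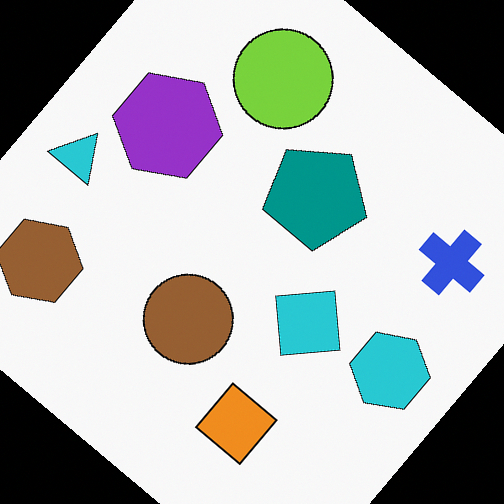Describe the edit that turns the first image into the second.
The second image is the first rotated clockwise by a large amount — several tens of degrees.

Every shape is tilted by the same angle and the image corners show triangular fill wedges — a whole-image rotation by a non-right angle.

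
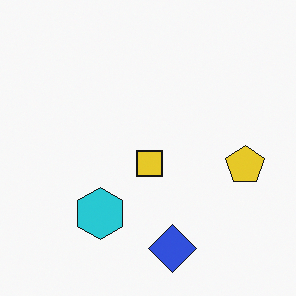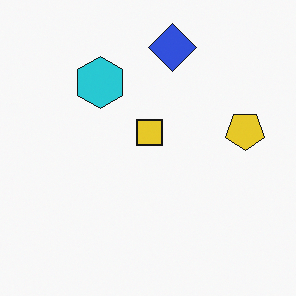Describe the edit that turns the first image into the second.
The second image is the first flipped vertically (top ↔ bottom).

The blue diamond is in the bottom of the first image and the top of the second — shapes on opposite sides of the horizontal midline have swapped in a mirror flip.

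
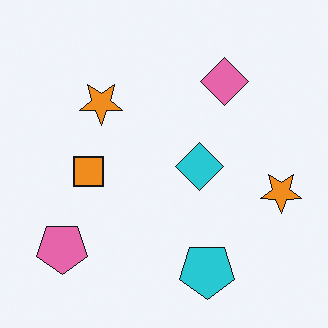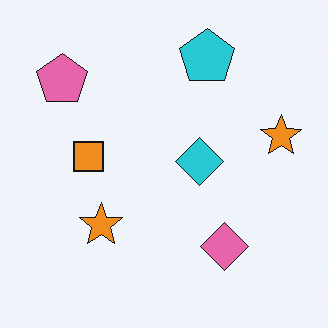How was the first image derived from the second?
This is the original image flipped vertically (top ↔ bottom).

The cyan pentagon is in the top of the second image and the bottom of the first — shapes on opposite sides of the horizontal midline have swapped in a mirror flip.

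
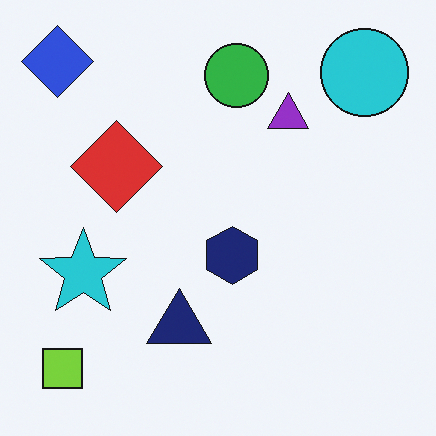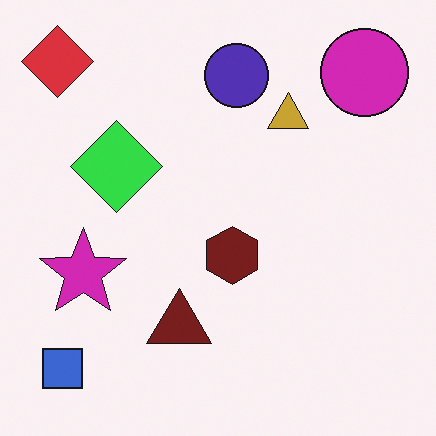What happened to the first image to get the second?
It was hue-shifted by a moderate amount.

Every shape's color has rotated by the same amount around the hue wheel — a uniform hue shift.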